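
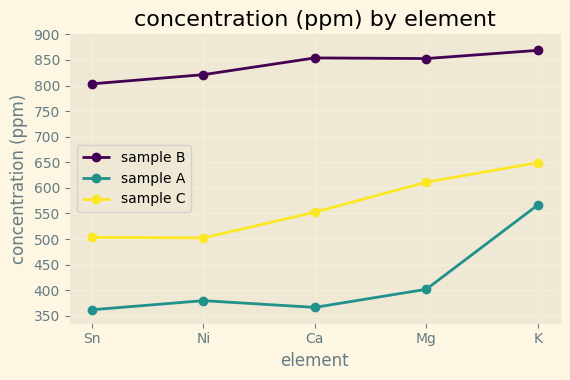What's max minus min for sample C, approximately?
Max K ≈ 650, min Ni ≈ 500; range ≈ 150.

≈ 150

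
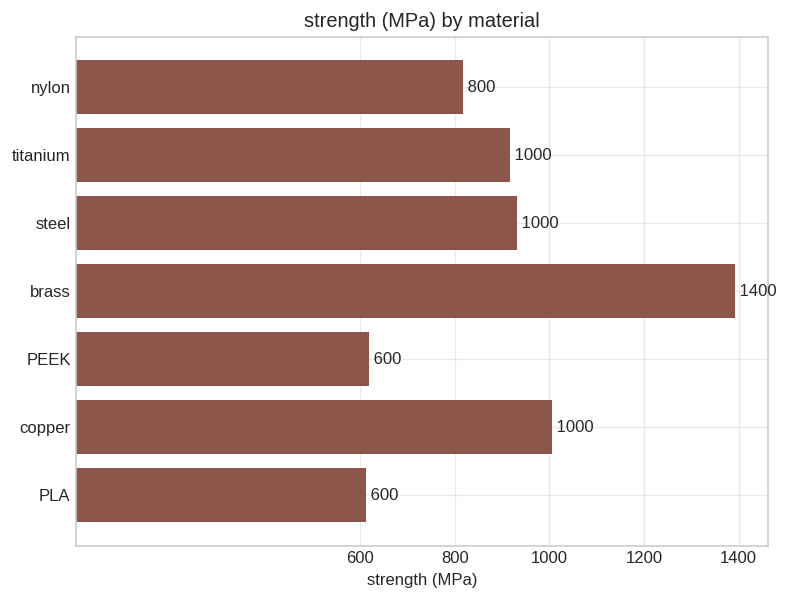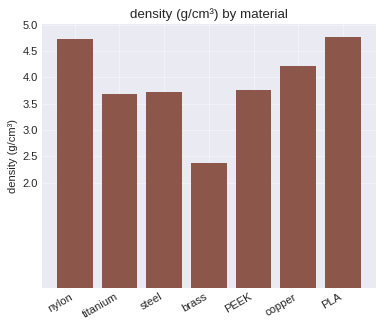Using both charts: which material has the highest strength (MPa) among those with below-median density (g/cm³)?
brass

Chart 2 median density (g/cm³) ≈ 4; below-median materials: titanium, steel, brass. Among those, brass has the highest strength (MPa) (≈ 1400).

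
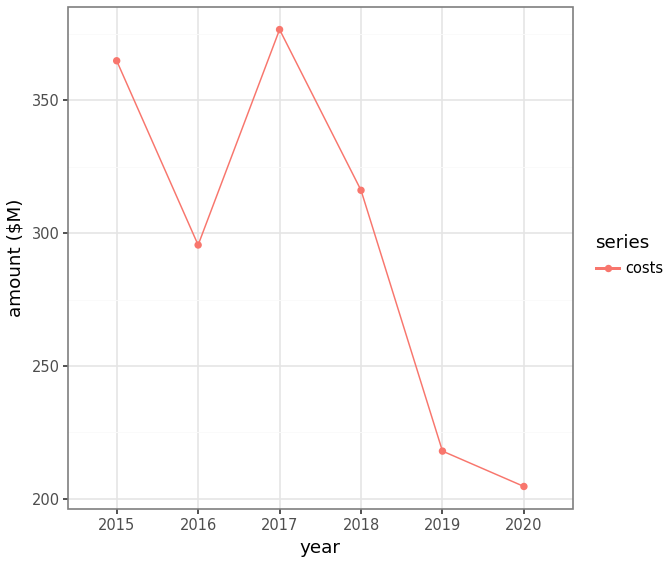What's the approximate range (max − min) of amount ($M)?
≈ 180

Max 2017 ≈ 380, min 2020 ≈ 200; range ≈ 180.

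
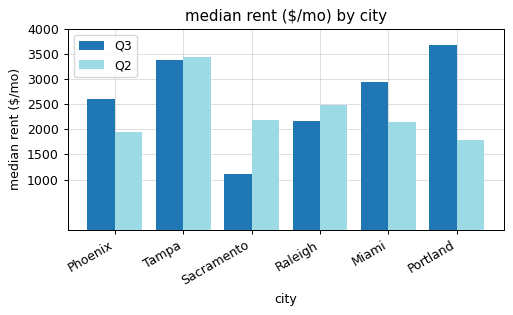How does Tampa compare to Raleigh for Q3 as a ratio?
Tampa ≈ 3500, Raleigh ≈ 2000; 3500/2000 ≈ 1.75.

≈ 1.75×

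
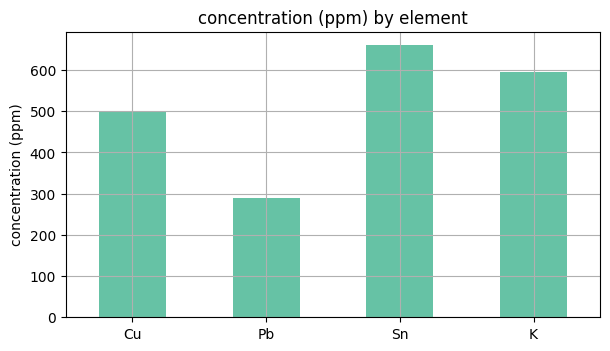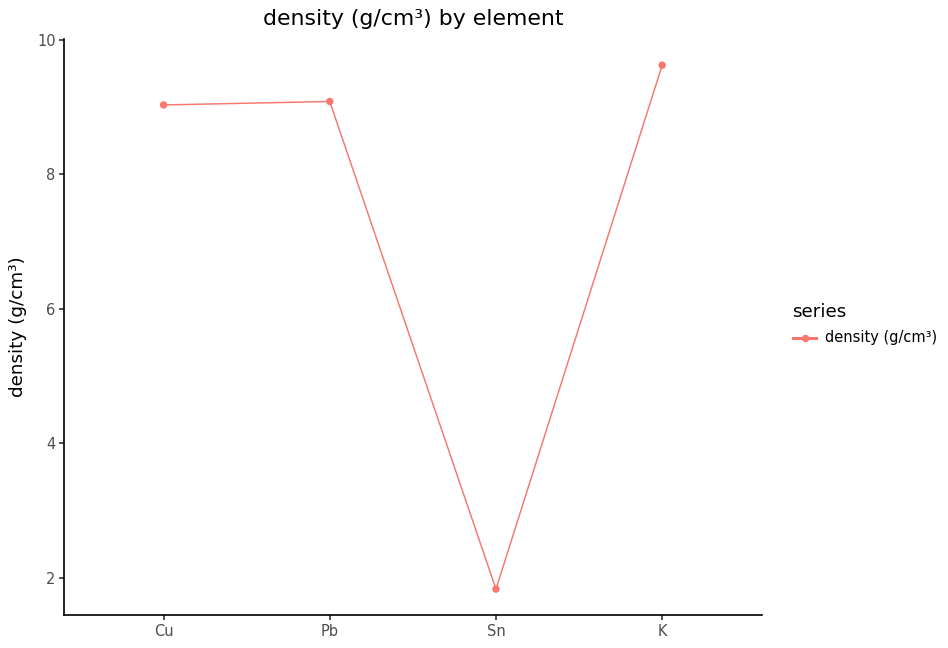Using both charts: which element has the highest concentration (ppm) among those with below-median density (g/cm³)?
Chart 2 median density (g/cm³) ≈ 9; below-median elements: Cu, Sn. Among those, Sn has the highest concentration (ppm) (≈ 700).

Sn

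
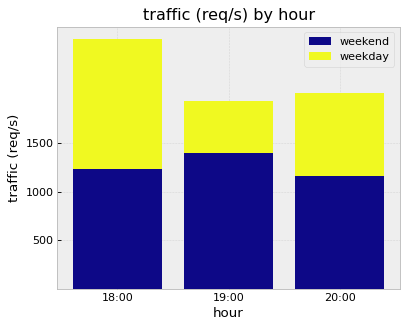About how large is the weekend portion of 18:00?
≈ 1000

weekend top ≈ 1000, bottom ≈ 0; segment ≈ 1000.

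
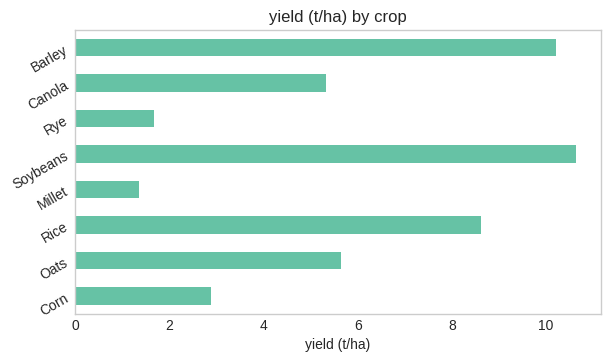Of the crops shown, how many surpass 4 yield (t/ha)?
5

Above 4: Oats, Rice, Soybeans, Canola, Barley.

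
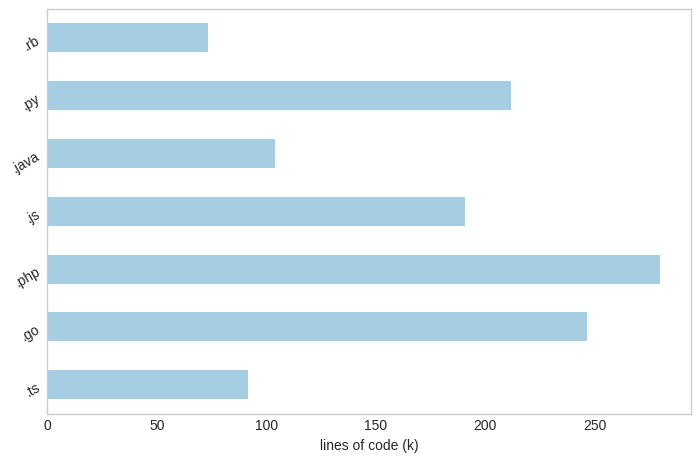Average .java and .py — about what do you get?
≈ 150

(100 + 200) / 2 ≈ 150.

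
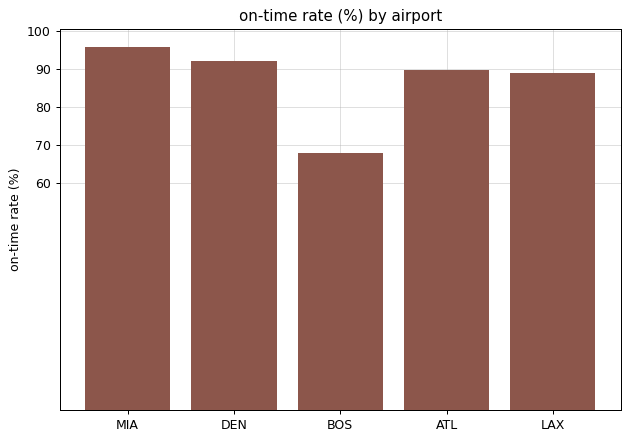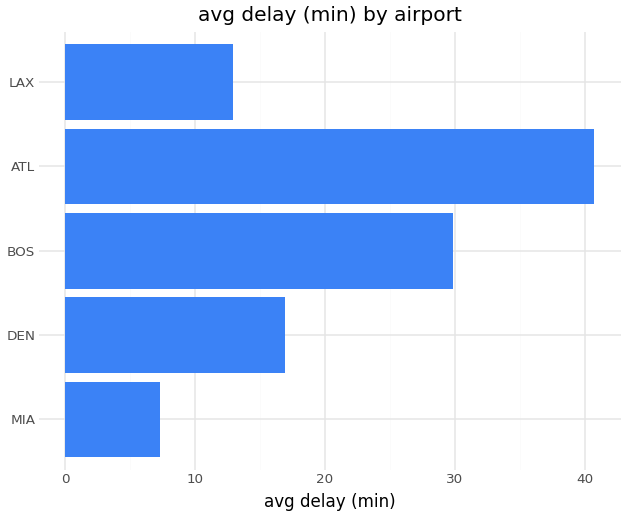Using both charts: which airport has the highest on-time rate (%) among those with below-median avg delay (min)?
MIA

Chart 2 median avg delay (min) ≈ 15; below-median airports: MIA, LAX. Among those, MIA has the highest on-time rate (%) (≈ 100).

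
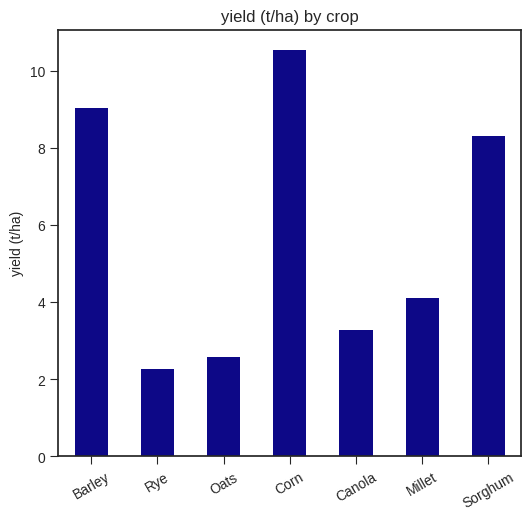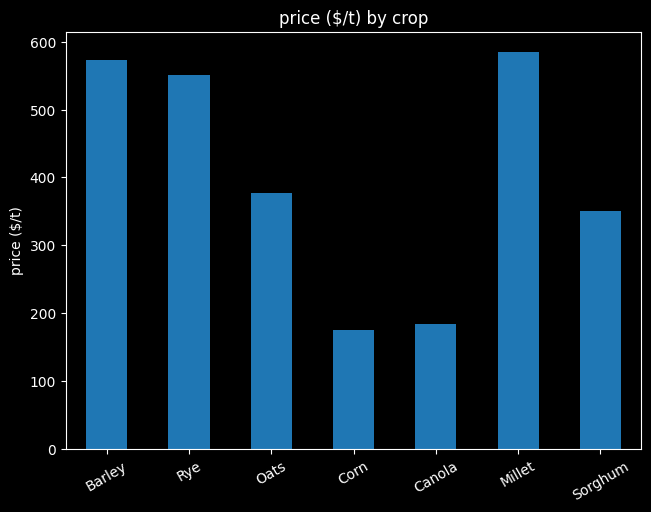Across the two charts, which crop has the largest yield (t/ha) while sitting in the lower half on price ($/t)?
Corn

Chart 2 median price ($/t) ≈ 400; below-median crops: Corn, Canola, Sorghum. Among those, Corn has the highest yield (t/ha) (≈ 11).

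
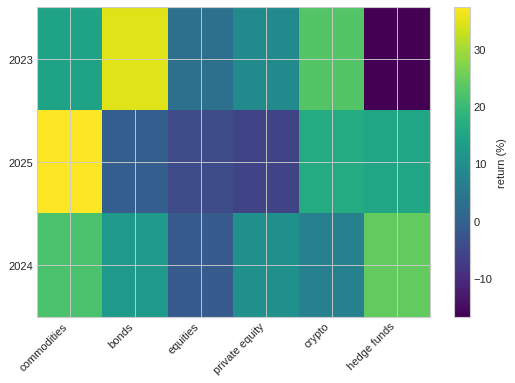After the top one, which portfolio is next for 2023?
Top 3 for 2023: bonds ≈ 35, crypto ≈ 25, commodities ≈ 15.

crypto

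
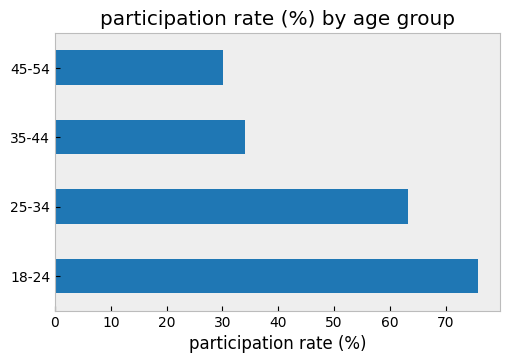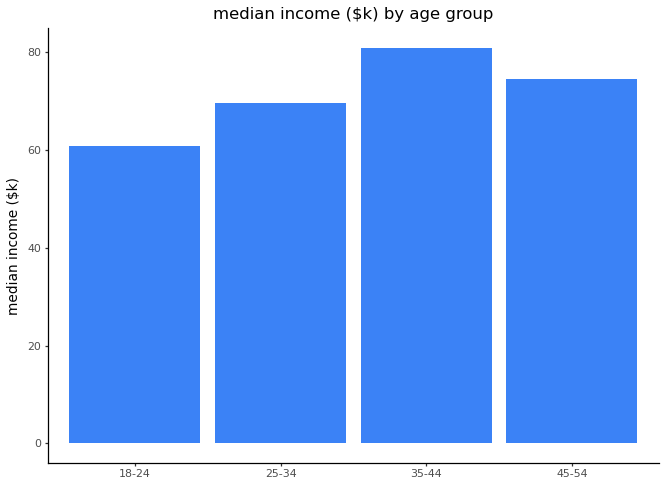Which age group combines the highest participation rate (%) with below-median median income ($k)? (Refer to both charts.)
18-24

Chart 2 median median income ($k) ≈ 70; below-median age groups: 18-24, 25-34. Among those, 18-24 has the highest participation rate (%) (≈ 80).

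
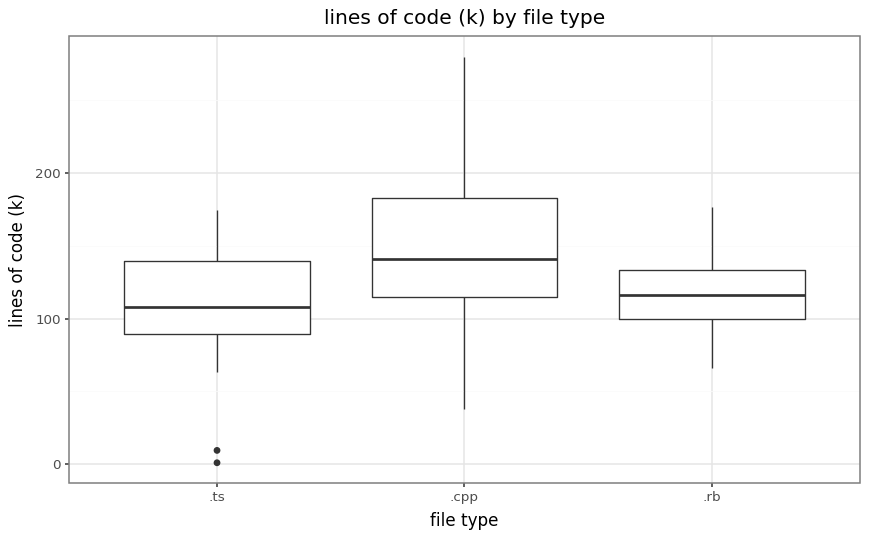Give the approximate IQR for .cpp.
Q3 ≈ 185, Q1 ≈ 115; IQR ≈ 70.

≈ 70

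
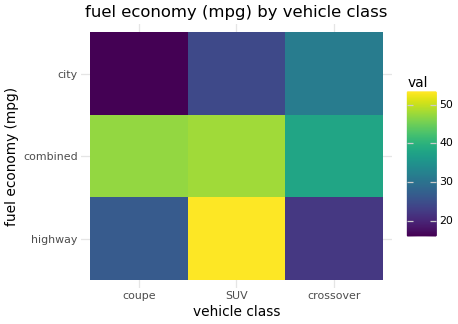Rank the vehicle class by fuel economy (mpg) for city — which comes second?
SUV

Top 3 for city: crossover ≈ 30, SUV ≈ 25, coupe ≈ 15.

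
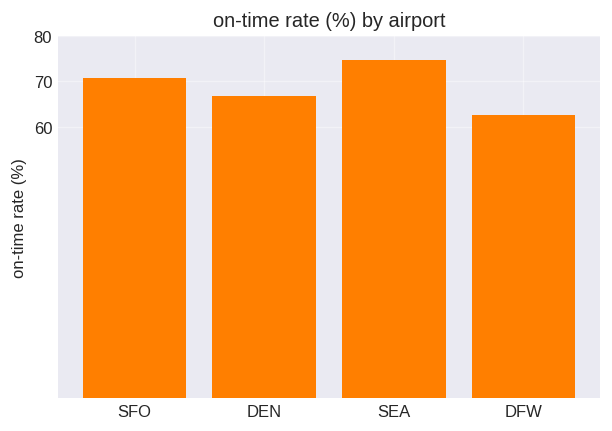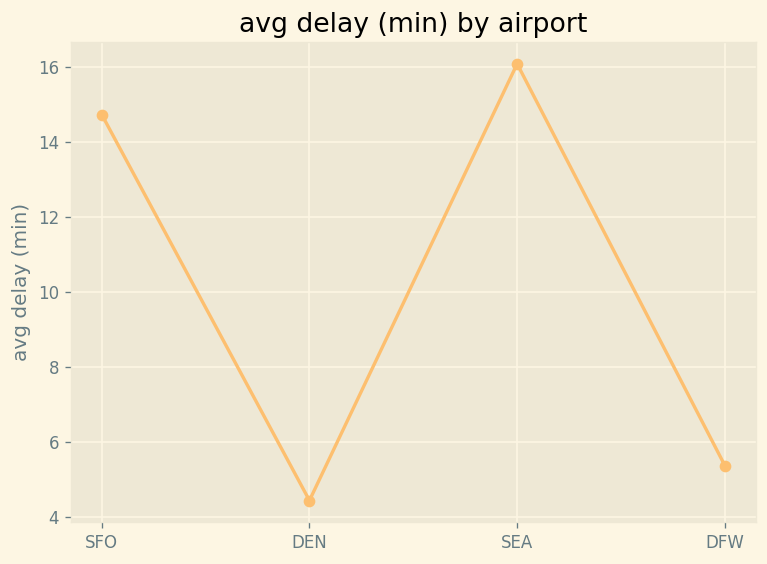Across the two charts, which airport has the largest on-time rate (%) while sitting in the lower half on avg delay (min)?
Chart 2 median avg delay (min) ≈ 10; below-median airports: DEN, DFW. Among those, DEN has the highest on-time rate (%) (≈ 70).

DEN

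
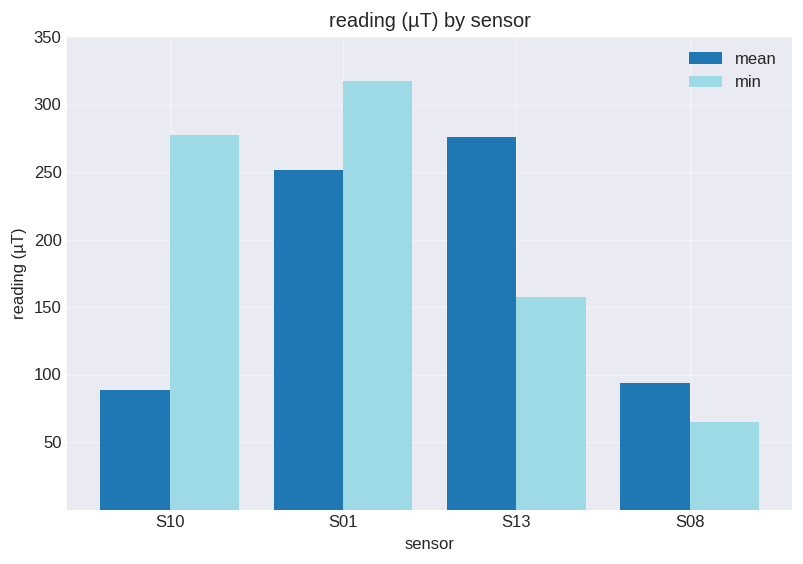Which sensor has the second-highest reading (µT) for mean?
Top 3 for mean: S13 ≈ 300, S01 ≈ 250, S08 ≈ 100.

S01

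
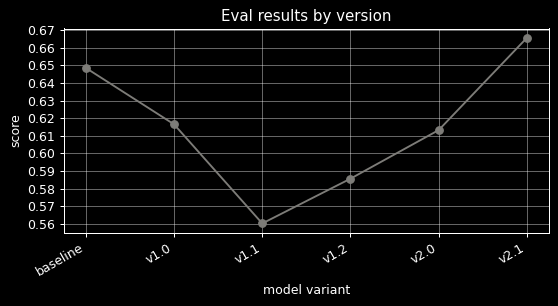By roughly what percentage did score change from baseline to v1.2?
baseline ≈ 0.65, v1.2 ≈ 0.59; (0.59 − 0.65) / 0.65 ≈ -9.2%.

≈ -9.2%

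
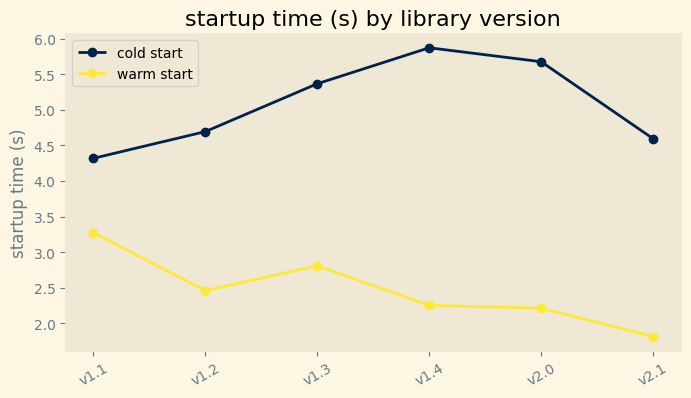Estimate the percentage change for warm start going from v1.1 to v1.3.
≈ -14.3%

v1.1 ≈ 3.5, v1.3 ≈ 3.0; (3.0 − 3.5) / 3.5 ≈ -14.3%.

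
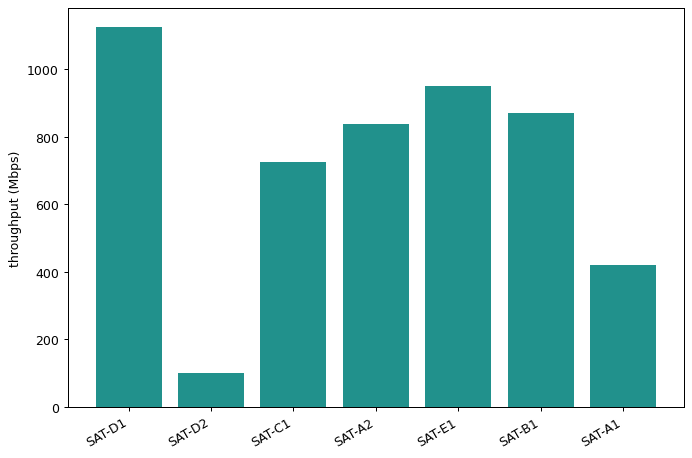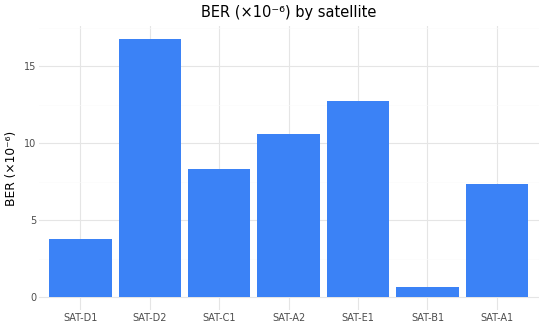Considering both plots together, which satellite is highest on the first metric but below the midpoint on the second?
Chart 2 median BER (×10⁻⁶) ≈ 8; below-median satellites: SAT-D1, SAT-B1, SAT-A1. Among those, SAT-D1 has the highest throughput (Mbps) (≈ 1200).

SAT-D1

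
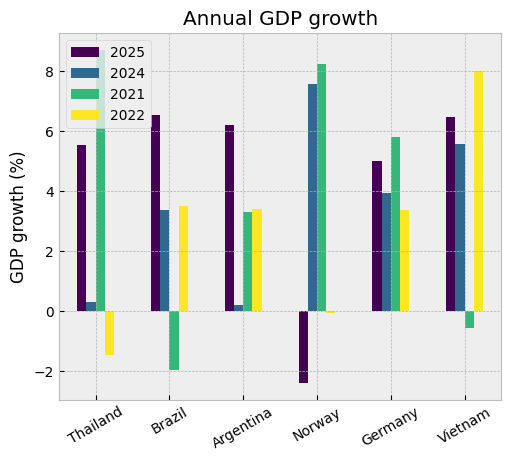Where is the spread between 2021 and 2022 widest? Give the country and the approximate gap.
Thailand: 2021 ≈ 9, 2022 ≈ -1 → gap ≈ 10. Next-largest (Vietnam) is only ≈ 9.

Thailand, ≈ 10 %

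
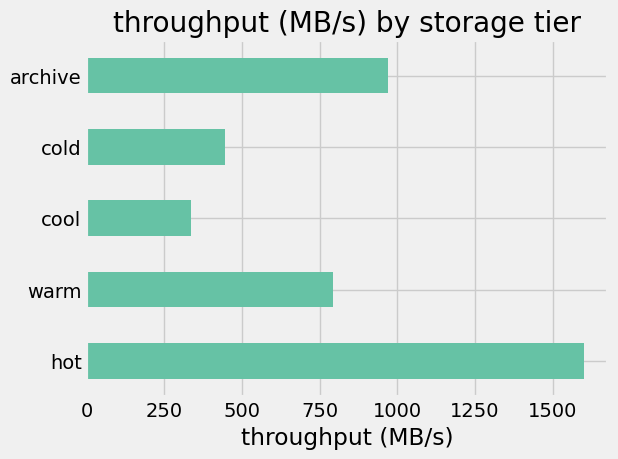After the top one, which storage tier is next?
archive

Top 3: hot ≈ 1600, archive ≈ 1000, warm ≈ 800.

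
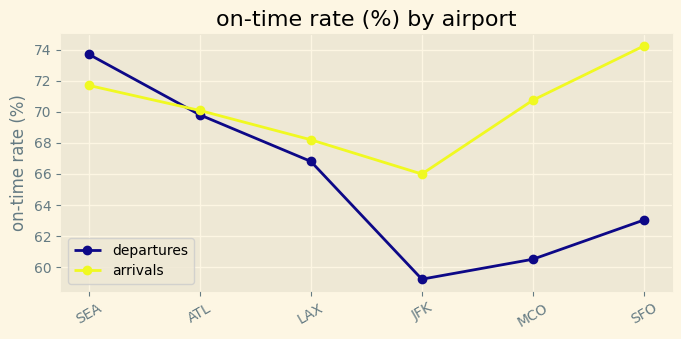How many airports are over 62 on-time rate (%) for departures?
4

Above 62: SEA, ATL, LAX, SFO.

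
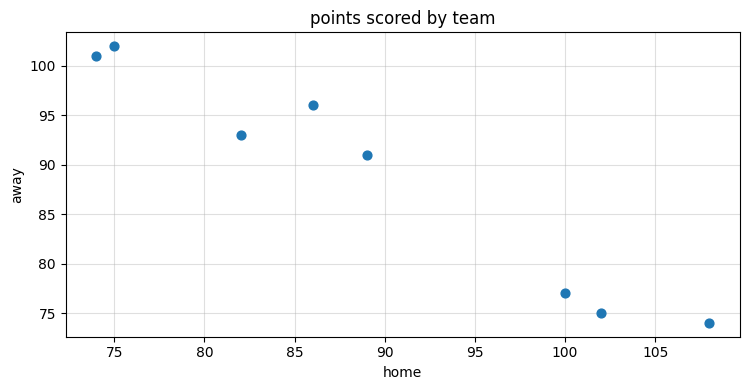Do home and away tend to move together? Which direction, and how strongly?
negative, strong

Points are negatively correlated; strong (|r| ≈ 1.0).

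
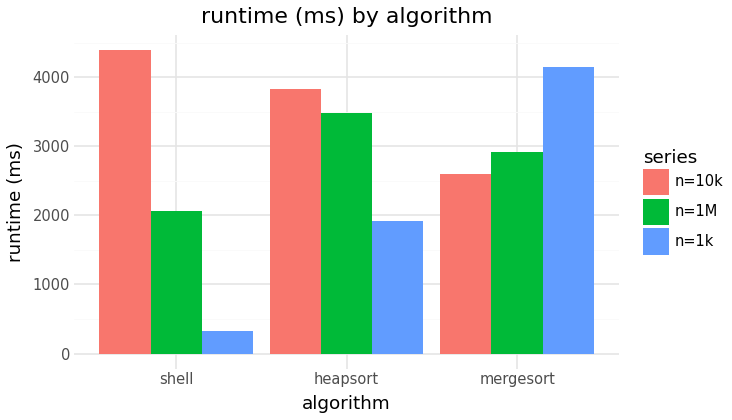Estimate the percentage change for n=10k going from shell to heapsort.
≈ -11.1%

shell ≈ 4500, heapsort ≈ 4000; (4000 − 4500) / 4500 ≈ -11.1%.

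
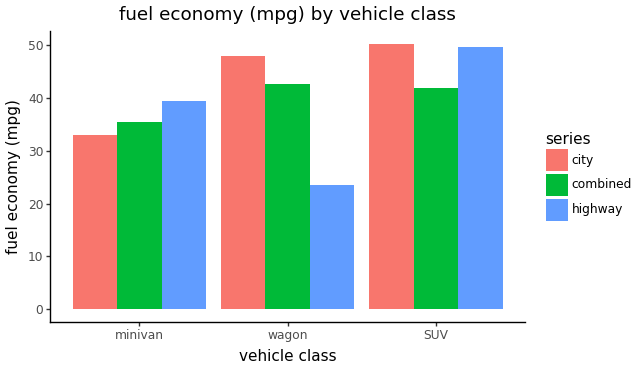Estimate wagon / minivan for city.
≈ 1.43×

wagon ≈ 50, minivan ≈ 35; 50/35 ≈ 1.43.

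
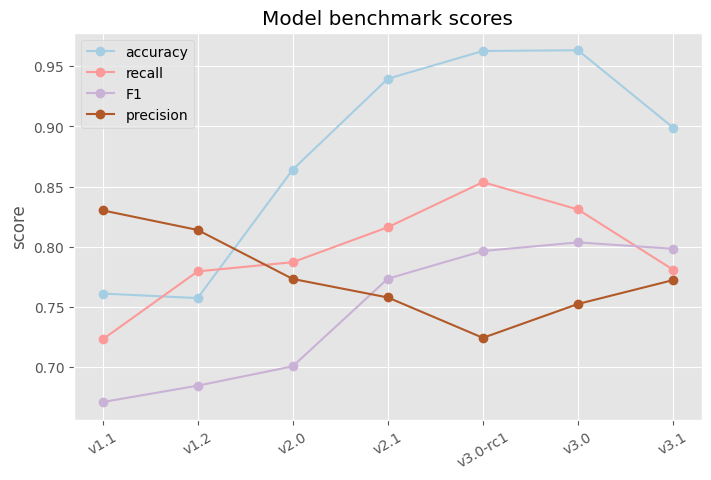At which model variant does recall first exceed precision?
v2.0

v1.2: recall ≈ 0.80 vs precision ≈ 0.80 (not yet); v2.0: recall ≈ 0.80 vs precision ≈ 0.75 (first crossover).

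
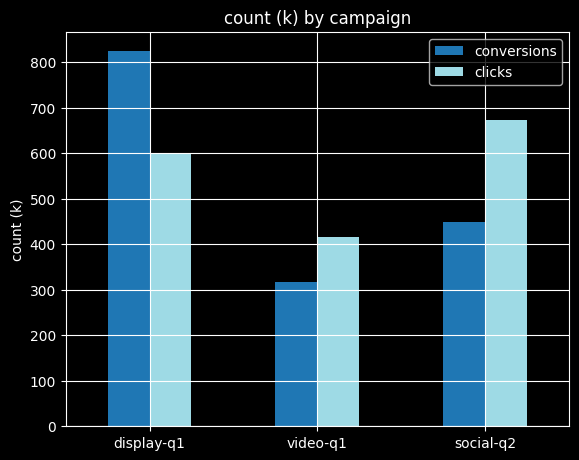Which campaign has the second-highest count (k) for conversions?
Top 3 for conversions: display-q1 ≈ 800, social-q2 ≈ 400, video-q1 ≈ 300.

social-q2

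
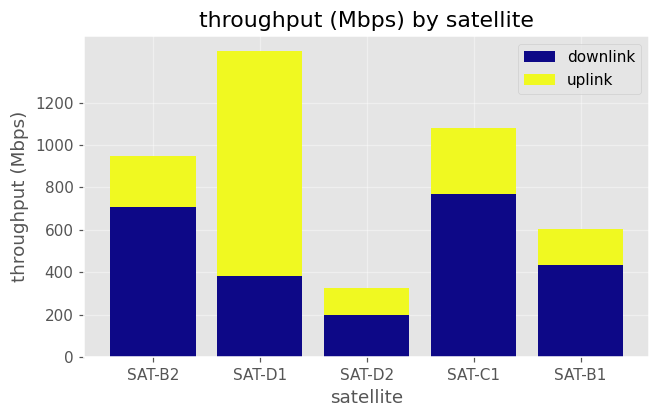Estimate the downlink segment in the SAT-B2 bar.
downlink top ≈ 800, bottom ≈ 0; segment ≈ 800.

≈ 800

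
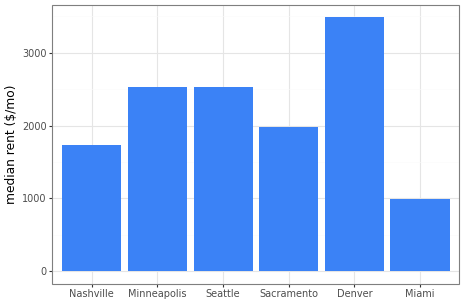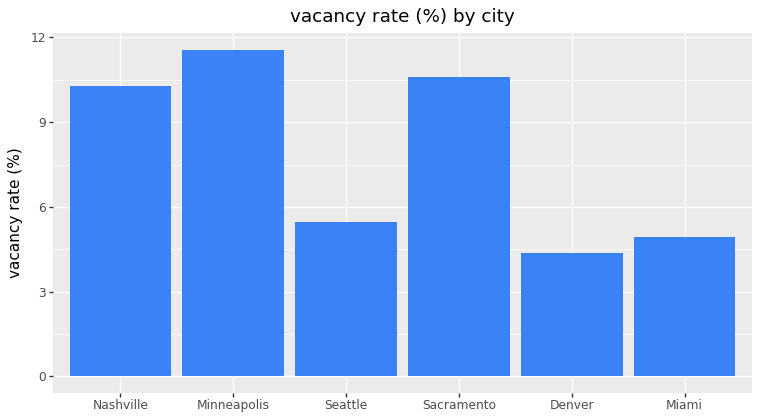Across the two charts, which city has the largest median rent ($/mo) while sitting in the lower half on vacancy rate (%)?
Denver

Chart 2 median vacancy rate (%) ≈ 8; below-median cities: Seattle, Denver, Miami. Among those, Denver has the highest median rent ($/mo) (≈ 3500).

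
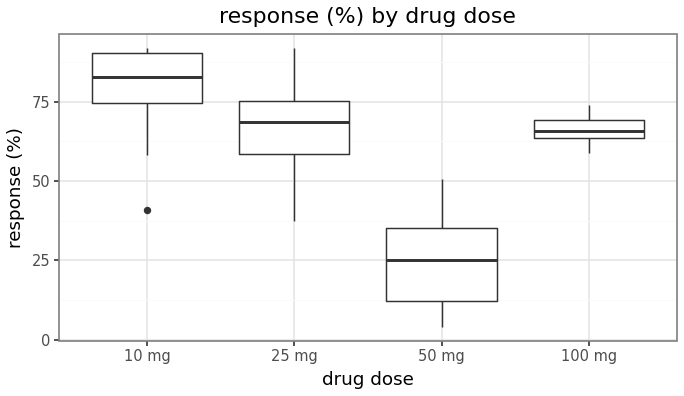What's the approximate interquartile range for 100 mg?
≈ 5

Q3 ≈ 70, Q1 ≈ 65; IQR ≈ 5.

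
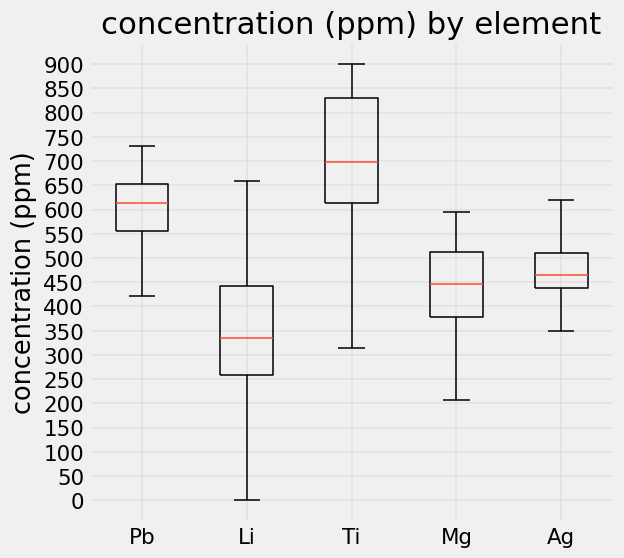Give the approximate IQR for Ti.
≈ 250

Q3 ≈ 850, Q1 ≈ 600; IQR ≈ 250.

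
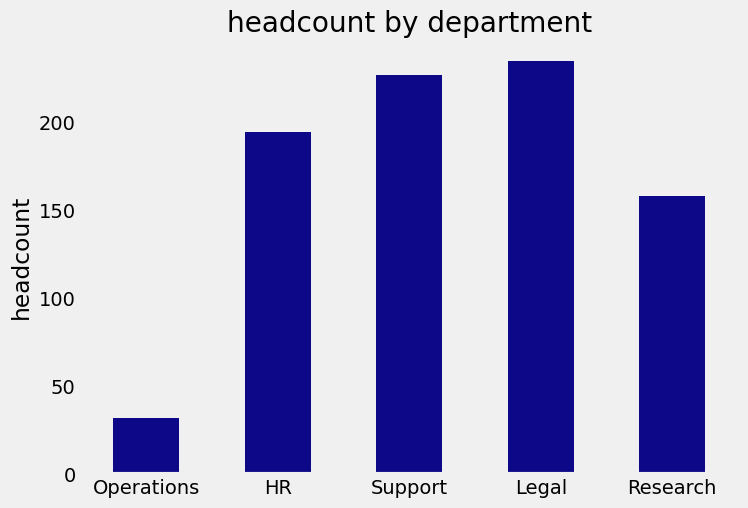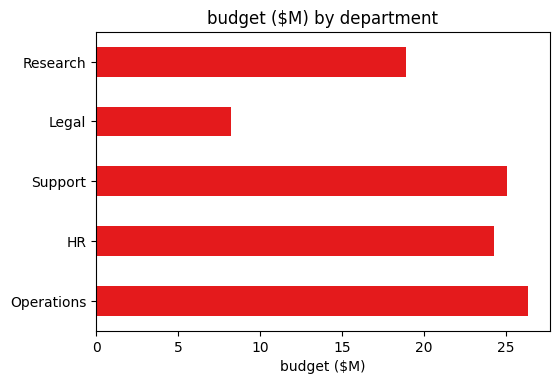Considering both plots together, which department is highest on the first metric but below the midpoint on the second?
Legal

Chart 2 median budget ($M) ≈ 25; below-median departments: Legal, Research. Among those, Legal has the highest headcount (≈ 225).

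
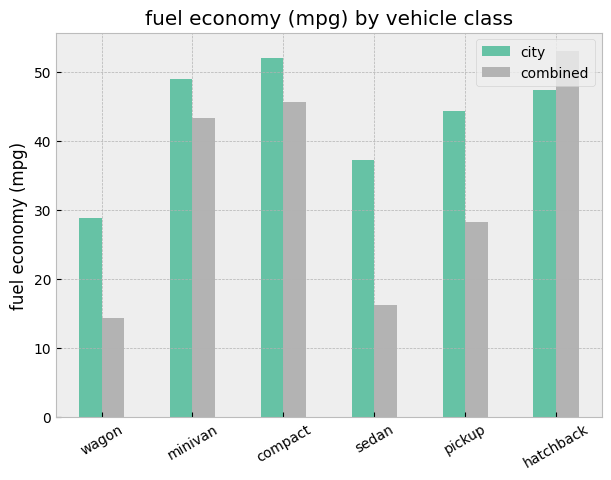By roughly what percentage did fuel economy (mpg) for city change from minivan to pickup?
≈ -10%

minivan ≈ 50, pickup ≈ 45; (45 − 50) / 50 ≈ -10%.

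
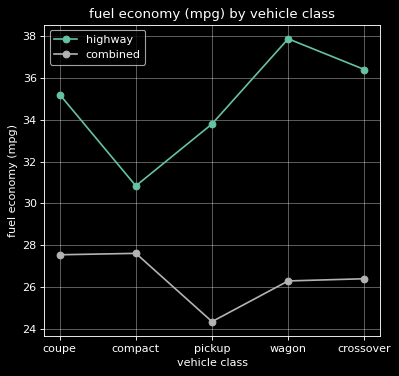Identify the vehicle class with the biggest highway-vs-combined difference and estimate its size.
wagon, ≈ 12 mpg

wagon: highway ≈ 38, combined ≈ 26 → gap ≈ 12. Next-largest (crossover) is only ≈ 10.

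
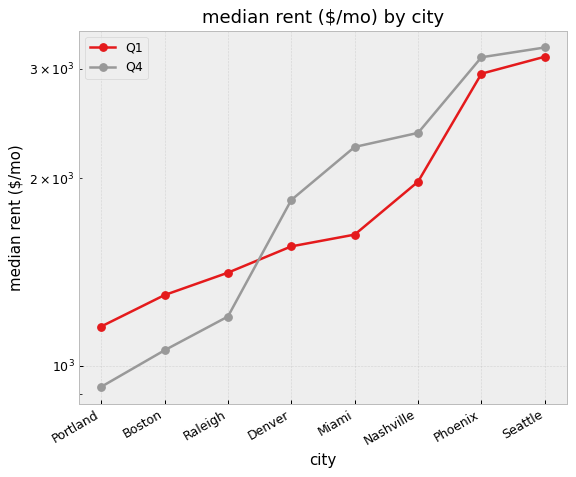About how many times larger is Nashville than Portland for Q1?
≈ 1.67×

Nashville ≈ 2000, Portland ≈ 1200; 2000/1200 ≈ 1.67.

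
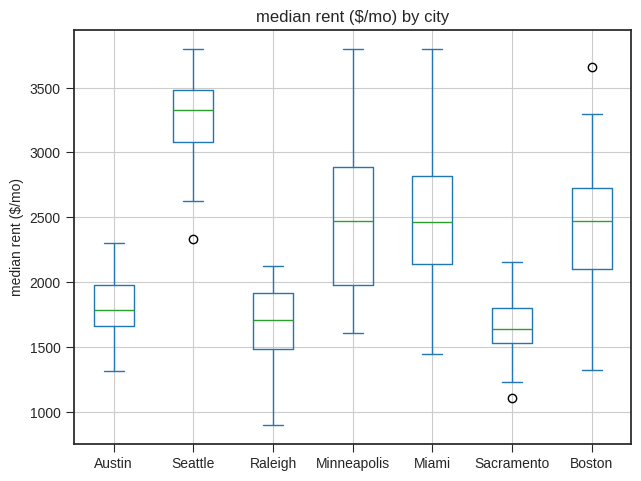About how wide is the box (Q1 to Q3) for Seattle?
Q3 ≈ 3400, Q1 ≈ 3000; IQR ≈ 400.

≈ 400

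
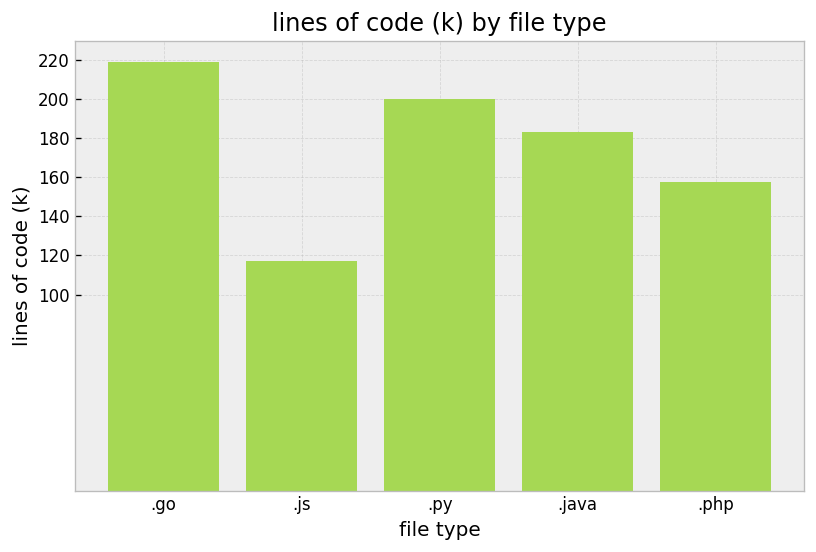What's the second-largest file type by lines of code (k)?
.py

Top 3: .go ≈ 220, .py ≈ 200, .java ≈ 180.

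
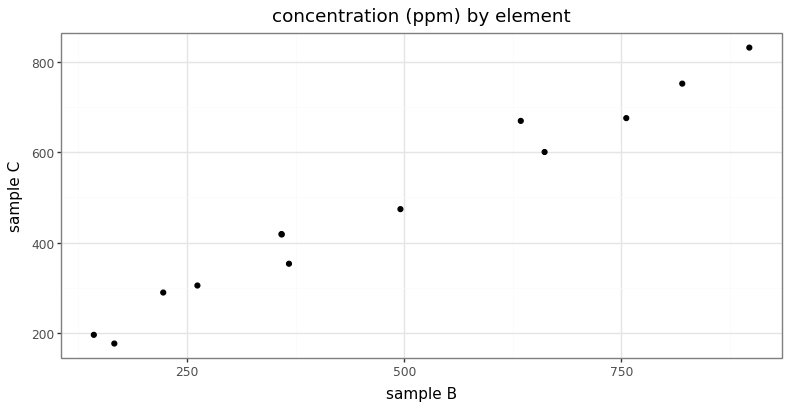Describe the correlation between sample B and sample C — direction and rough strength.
positive, strong

Points are positively correlated; strong (|r| ≈ 1.0).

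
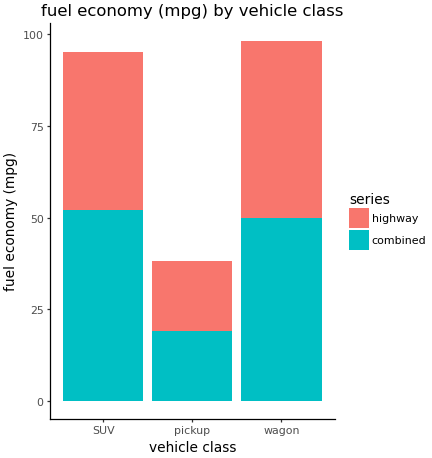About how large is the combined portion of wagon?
≈ 50

combined top ≈ 50, bottom ≈ 0; segment ≈ 50.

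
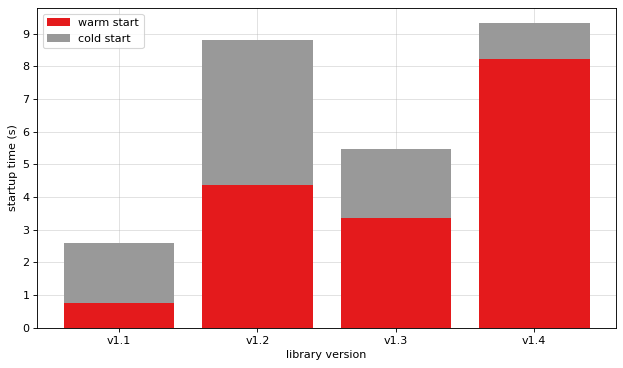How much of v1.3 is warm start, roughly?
warm start top ≈ 3, bottom ≈ 0; segment ≈ 3.

≈ 3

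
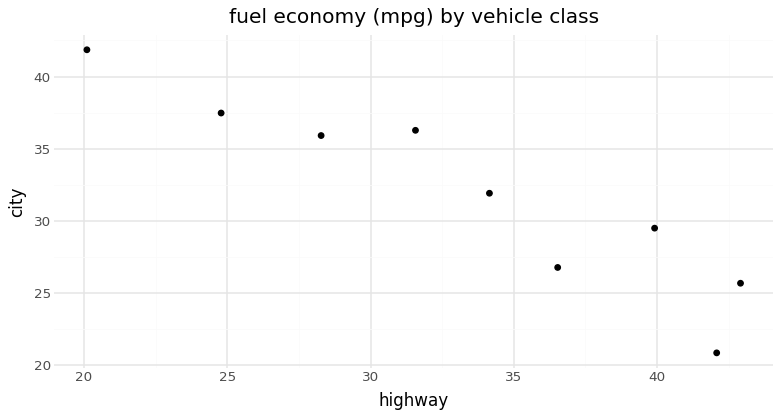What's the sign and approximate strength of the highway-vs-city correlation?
negative, strong

Points are negatively correlated; strong (|r| ≈ 0.9).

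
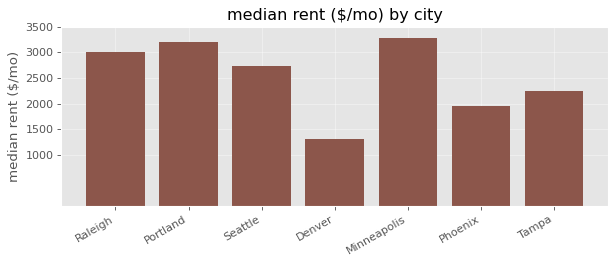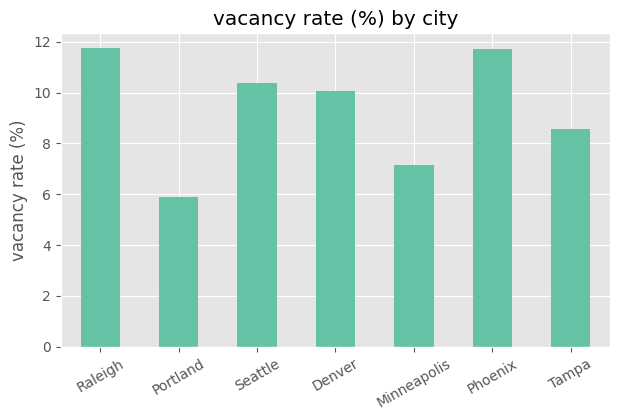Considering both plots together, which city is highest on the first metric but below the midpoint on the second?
Chart 2 median vacancy rate (%) ≈ 10; below-median cities: Portland, Minneapolis, Tampa. Among those, Minneapolis has the highest median rent ($/mo) (≈ 3500).

Minneapolis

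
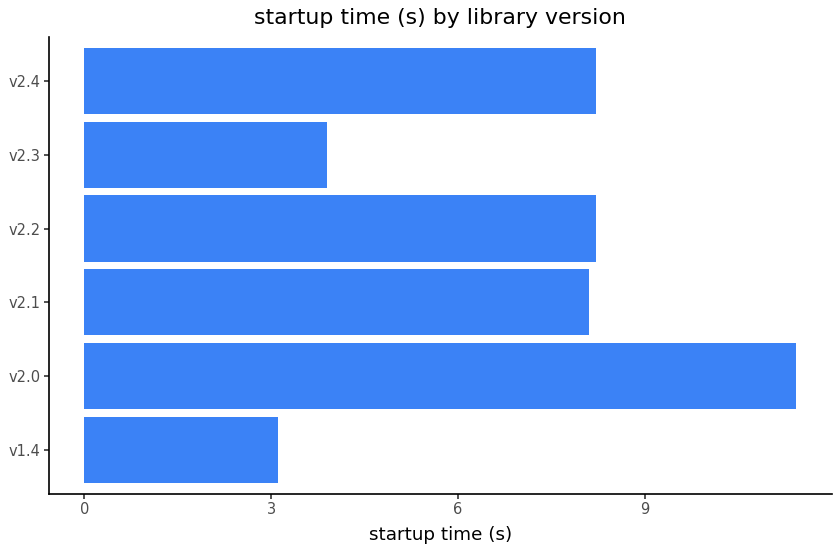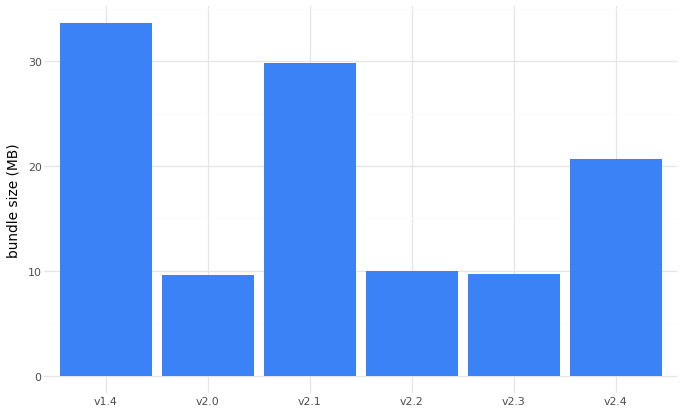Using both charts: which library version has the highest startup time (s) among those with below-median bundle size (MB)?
v2.0

Chart 2 median bundle size (MB) ≈ 15; below-median library versions: v2.0, v2.2, v2.3. Among those, v2.0 has the highest startup time (s) (≈ 12).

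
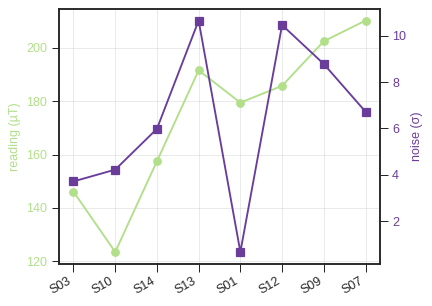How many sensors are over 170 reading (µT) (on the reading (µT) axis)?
5

Above 170: S13, S01, S12, S09, S07.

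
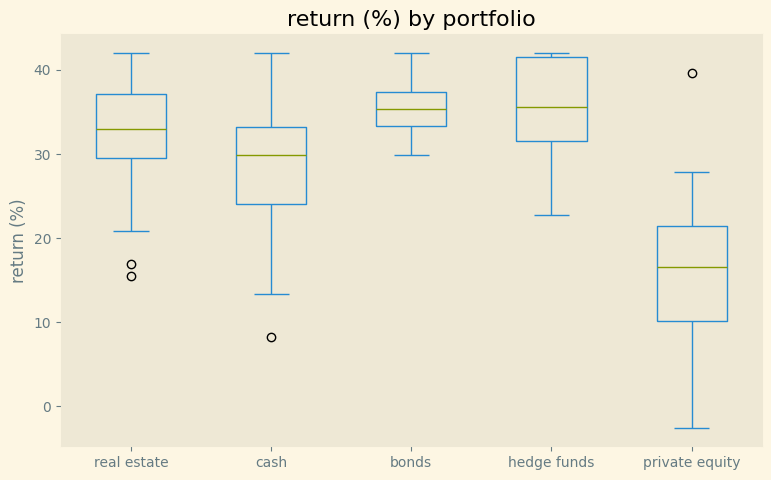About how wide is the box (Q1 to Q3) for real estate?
≈ 8

Q3 ≈ 38, Q1 ≈ 30; IQR ≈ 8.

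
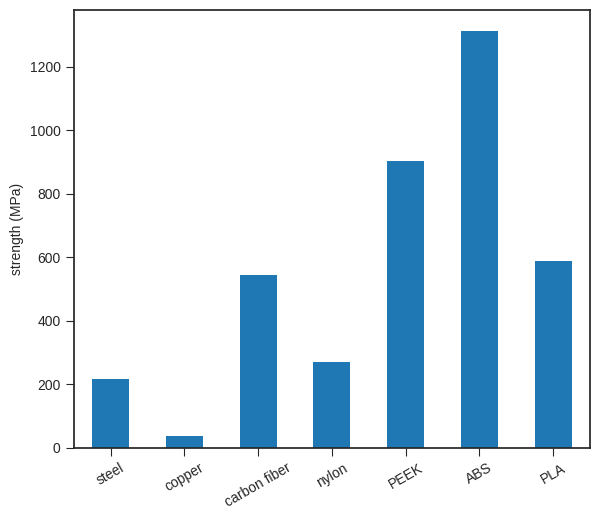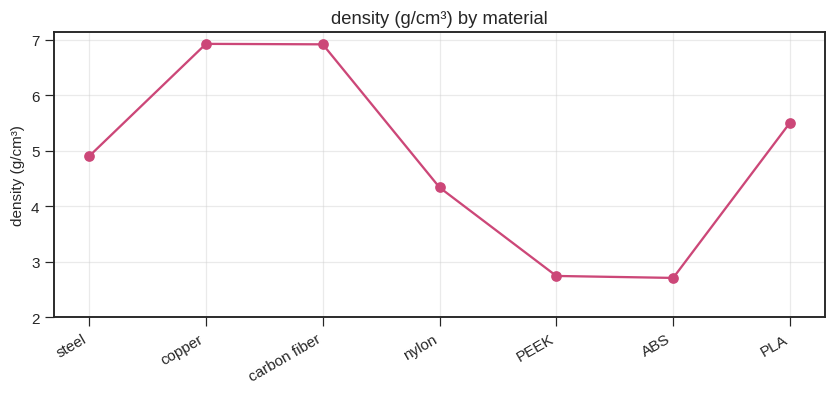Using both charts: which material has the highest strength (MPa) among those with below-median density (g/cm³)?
ABS

Chart 2 median density (g/cm³) ≈ 5; below-median materials: nylon, PEEK, ABS. Among those, ABS has the highest strength (MPa) (≈ 1400).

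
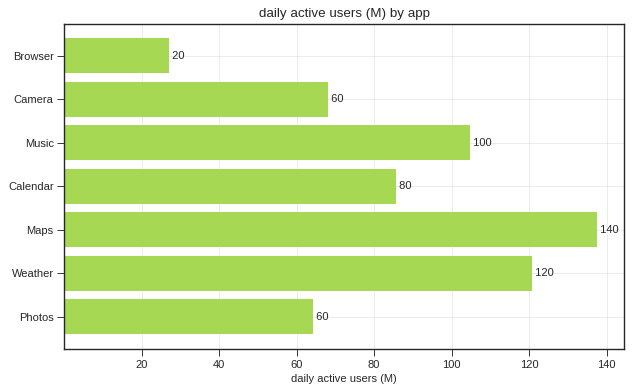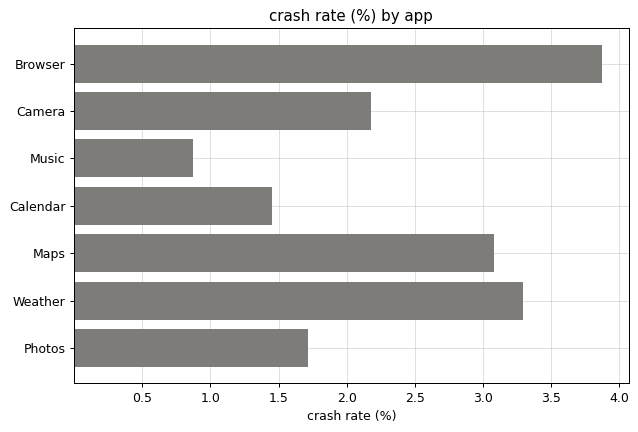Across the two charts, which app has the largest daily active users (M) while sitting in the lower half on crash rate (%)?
Music

Chart 2 median crash rate (%) ≈ 2; below-median apps: Music, Calendar, Photos. Among those, Music has the highest daily active users (M) (≈ 100).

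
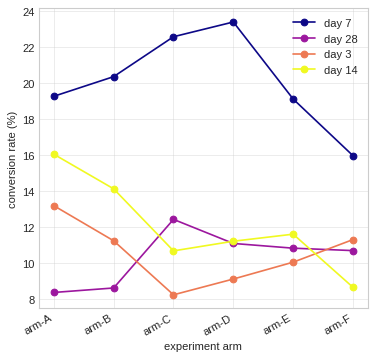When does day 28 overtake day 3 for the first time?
arm-B: day 28 ≈ 8 vs day 3 ≈ 12 (not yet); arm-C: day 28 ≈ 12 vs day 3 ≈ 8 (first crossover).

arm-C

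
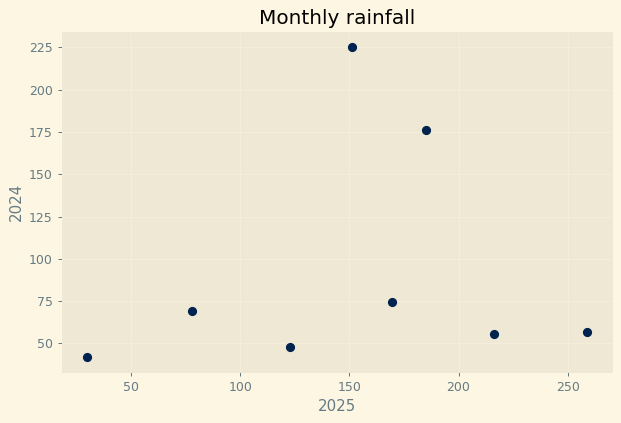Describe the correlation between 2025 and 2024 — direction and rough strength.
Points are roughly uncorrelated; weak (|r| ≈ 0.2).

no clear correlation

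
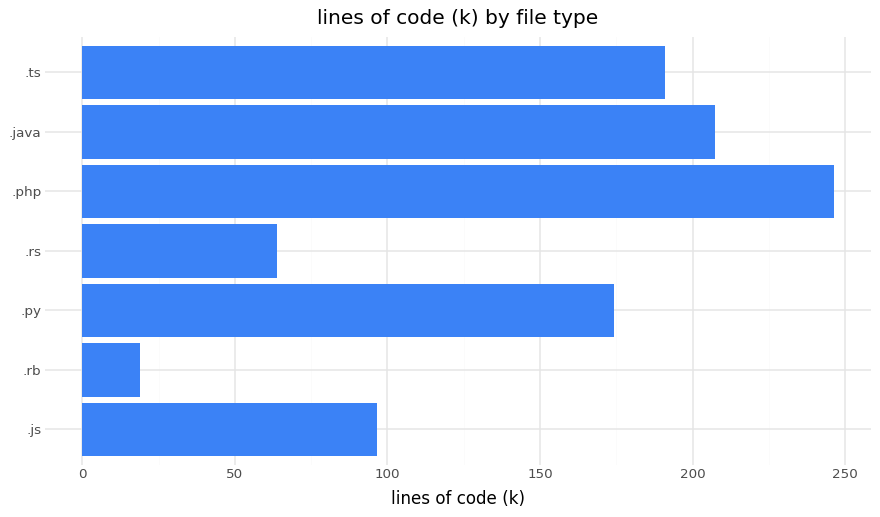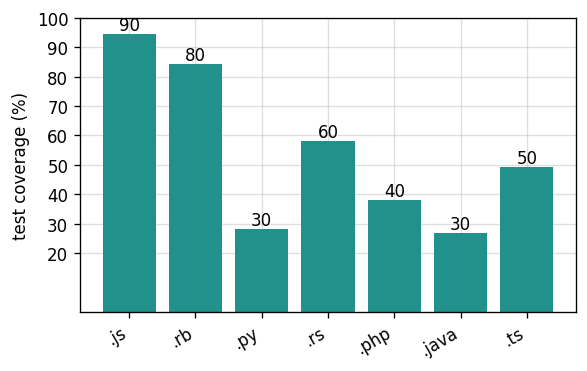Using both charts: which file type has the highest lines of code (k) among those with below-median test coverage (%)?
.php

Chart 2 median test coverage (%) ≈ 50; below-median file types: .py, .php, .java. Among those, .php has the highest lines of code (k) (≈ 250).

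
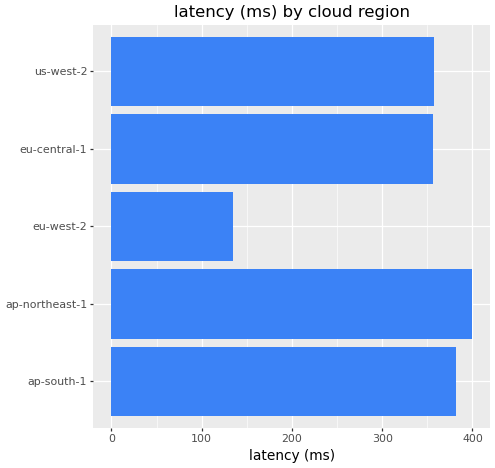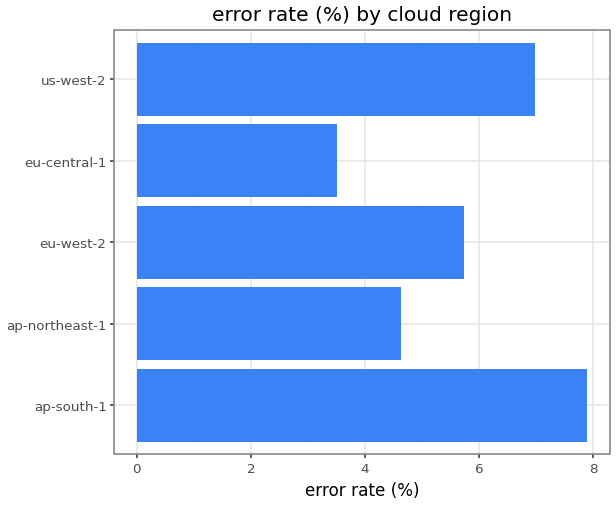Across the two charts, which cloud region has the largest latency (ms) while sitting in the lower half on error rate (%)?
Chart 2 median error rate (%) ≈ 6; below-median cloud regions: ap-northeast-1, eu-central-1. Among those, ap-northeast-1 has the highest latency (ms) (≈ 400).

ap-northeast-1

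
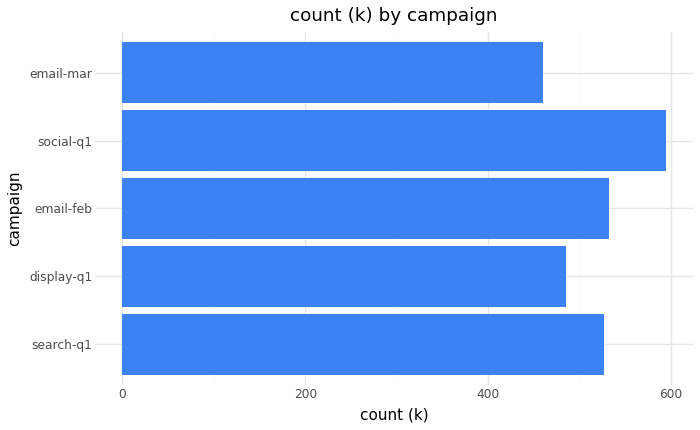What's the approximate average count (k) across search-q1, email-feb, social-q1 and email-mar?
≈ 538

(550 + 550 + 600 + 450) / 4 ≈ 538.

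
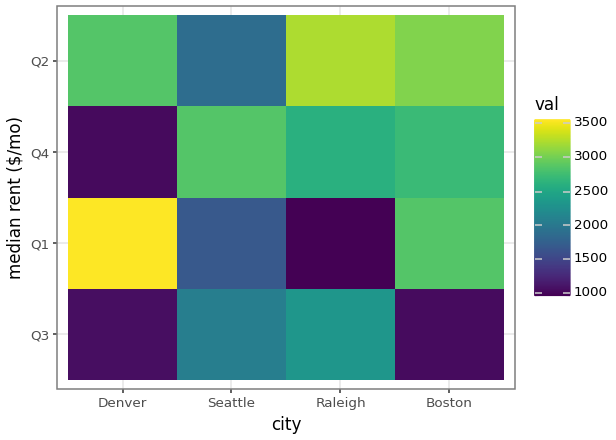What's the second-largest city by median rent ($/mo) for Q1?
Top 3 for Q1: Denver ≈ 3500, Boston ≈ 3000, Seattle ≈ 1500.

Boston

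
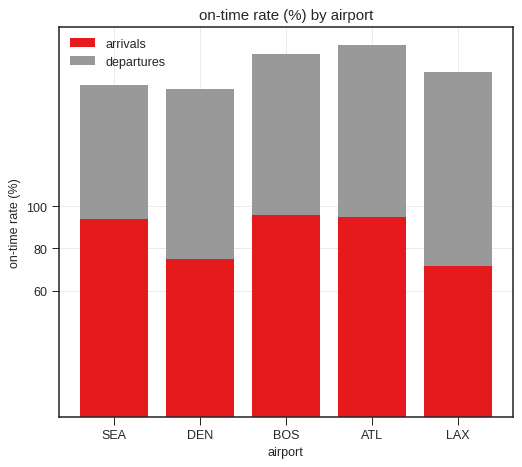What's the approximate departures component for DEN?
departures top ≈ 160, bottom ≈ 80; segment ≈ 80.

≈ 80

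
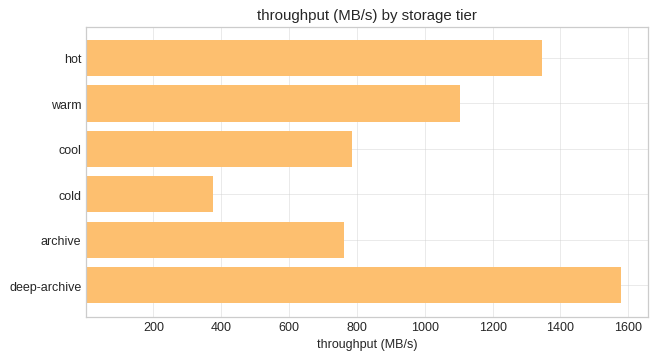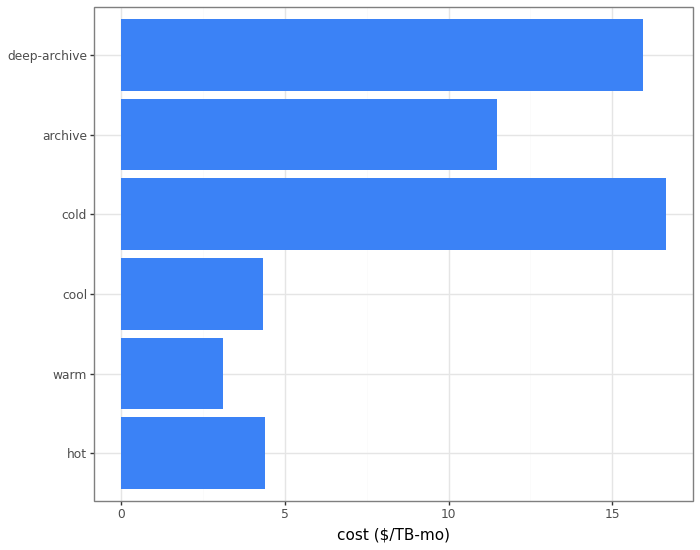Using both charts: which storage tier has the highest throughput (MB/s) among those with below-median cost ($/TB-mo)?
Chart 2 median cost ($/TB-mo) ≈ 8; below-median storage tiers: hot, warm, cool. Among those, hot has the highest throughput (MB/s) (≈ 1400).

hot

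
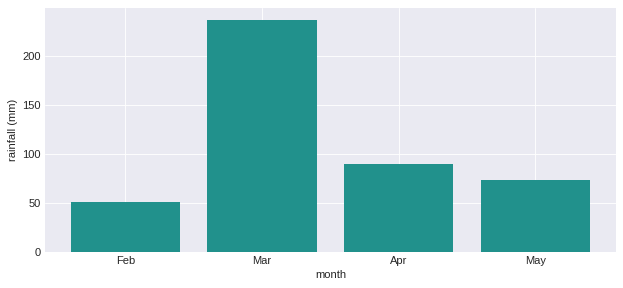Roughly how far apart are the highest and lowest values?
≈ 180

Max Mar ≈ 240, min Feb ≈ 60; range ≈ 180.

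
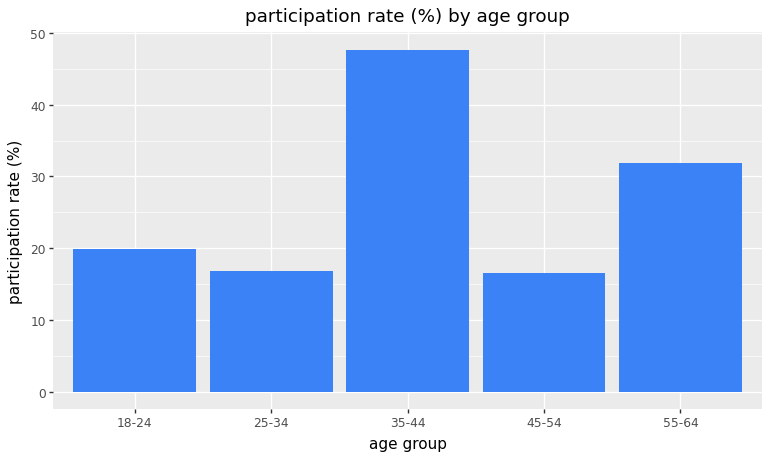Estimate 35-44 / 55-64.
35-44 ≈ 50, 55-64 ≈ 30; 50/30 ≈ 1.67.

≈ 1.67×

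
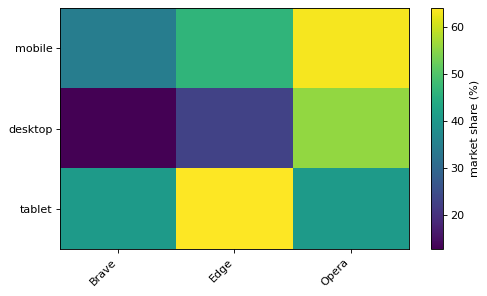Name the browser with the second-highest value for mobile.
Edge

Top 3 for mobile: Opera ≈ 65, Edge ≈ 45, Brave ≈ 35.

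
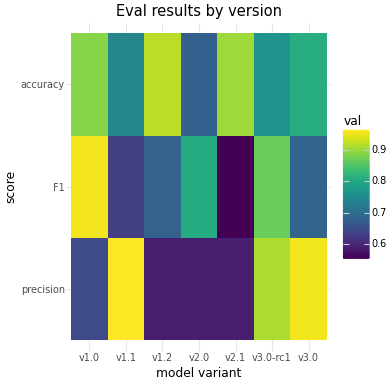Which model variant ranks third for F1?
v2.0

Top 4 for F1: v1.0 ≈ 0.95, v3.0-rc1 ≈ 0.85, v2.0 ≈ 0.80, v3.0 ≈ 0.70.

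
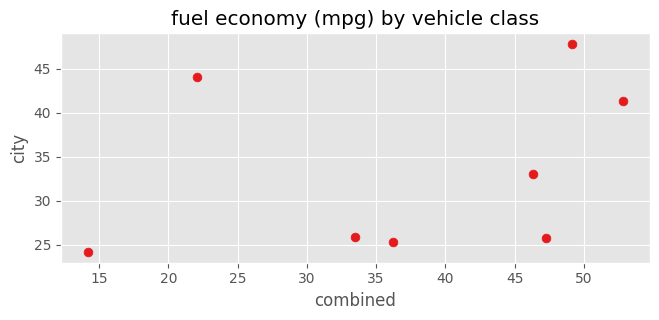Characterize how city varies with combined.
Points are positively correlated; weak (|r| ≈ 0.3).

positive, weak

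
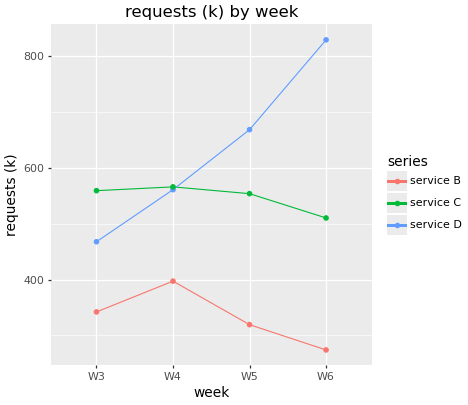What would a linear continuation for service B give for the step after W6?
Last three: 400, 300, 250 → slope ≈ -75/step → next ≈ 175.

≈ 175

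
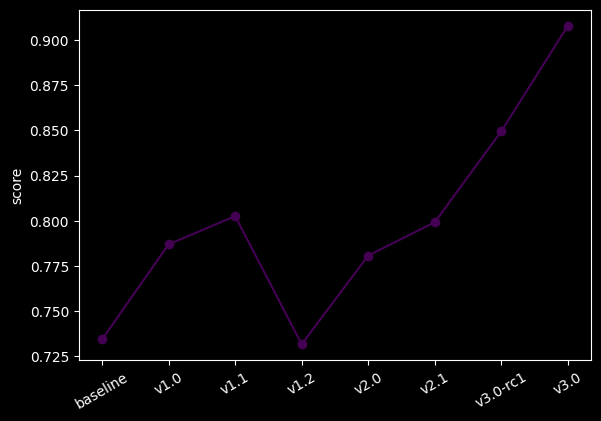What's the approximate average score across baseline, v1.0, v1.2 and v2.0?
(0.74 + 0.78 + 0.74 + 0.78) / 4 ≈ 0.76.

≈ 0.76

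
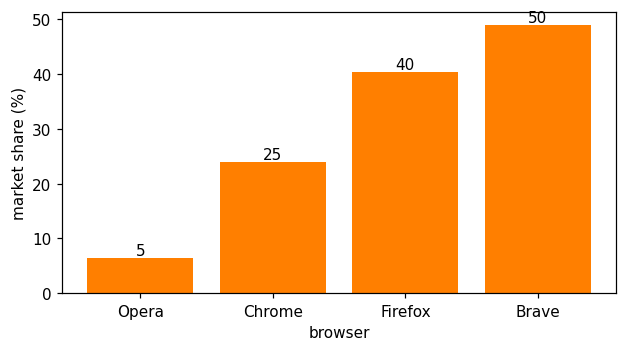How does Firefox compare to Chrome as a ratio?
≈ 1.6×

Firefox ≈ 40, Chrome ≈ 25; 40/25 ≈ 1.6.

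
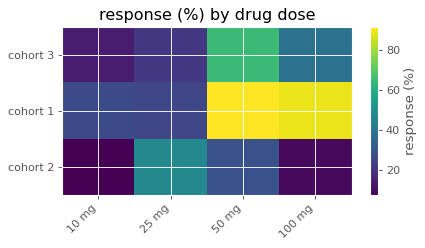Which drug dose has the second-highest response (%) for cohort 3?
Top 3 for cohort 3: 50 mg ≈ 70, 100 mg ≈ 40, 25 mg ≈ 20.

100 mg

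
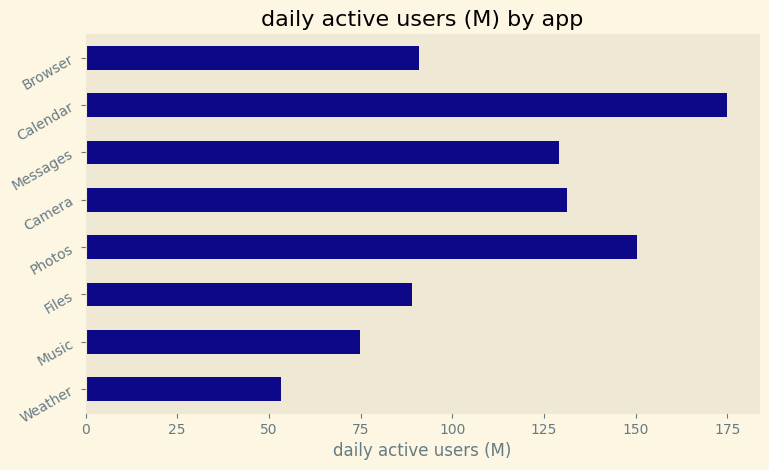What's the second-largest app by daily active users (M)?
Top 3: Calendar ≈ 180, Photos ≈ 160, Camera ≈ 140.

Photos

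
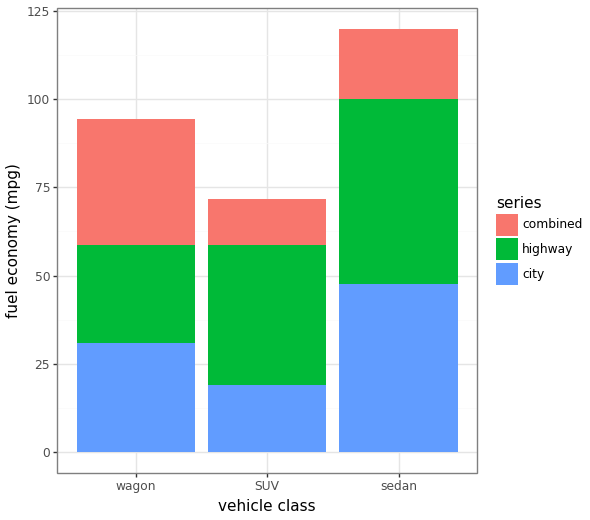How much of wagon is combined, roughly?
≈ 30

combined top ≈ 90, bottom ≈ 60; segment ≈ 30.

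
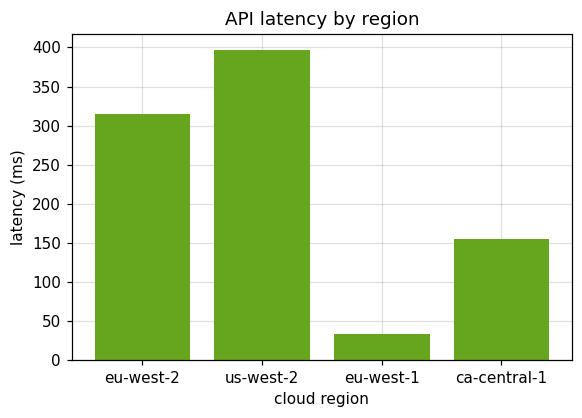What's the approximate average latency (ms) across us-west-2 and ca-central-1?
≈ 275

(400 + 150) / 2 ≈ 275.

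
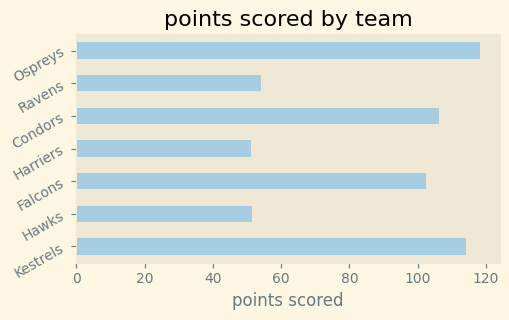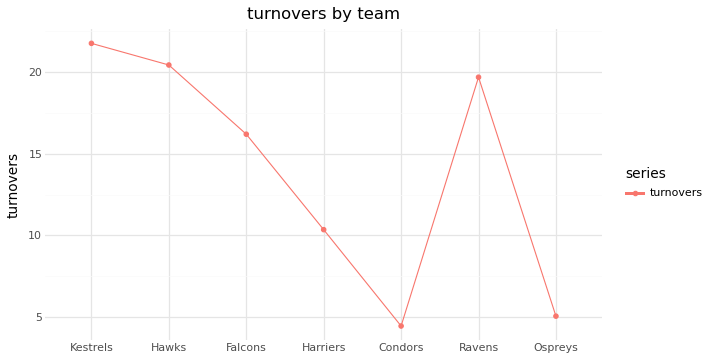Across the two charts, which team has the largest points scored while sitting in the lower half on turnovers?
Chart 2 median turnovers ≈ 16; below-median teams: Harriers, Condors, Ospreys. Among those, Ospreys has the highest points scored (≈ 120).

Ospreys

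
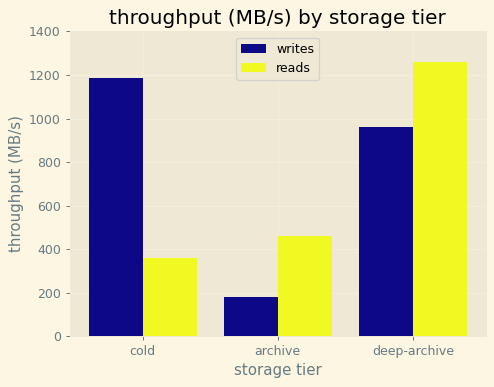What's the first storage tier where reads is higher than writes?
archive

cold: reads ≈ 400 vs writes ≈ 1200 (not yet); archive: reads ≈ 400 vs writes ≈ 200 (first crossover).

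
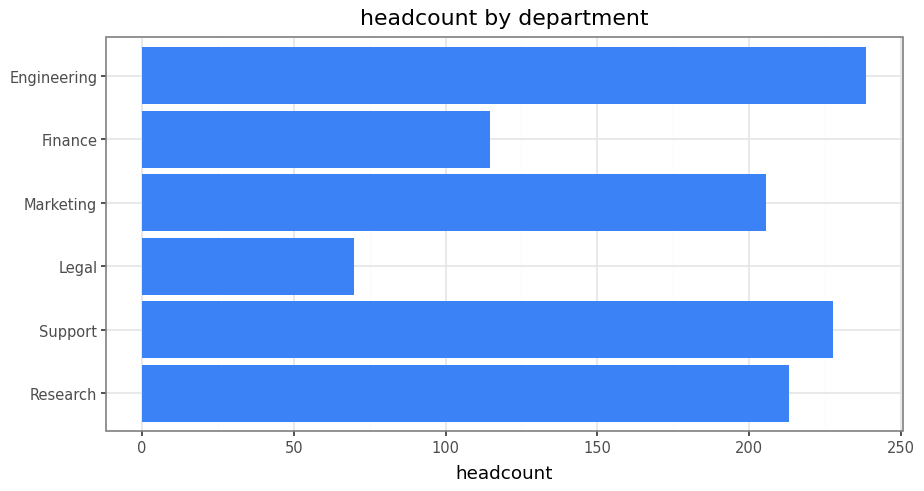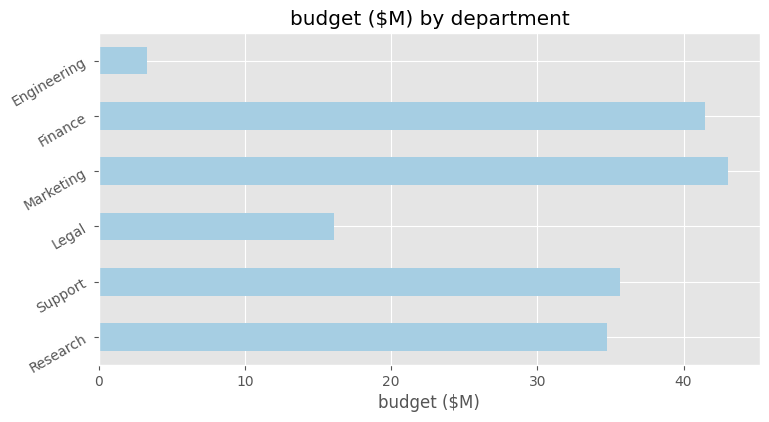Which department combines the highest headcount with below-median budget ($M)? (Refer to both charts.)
Chart 2 median budget ($M) ≈ 35; below-median departments: Research, Legal, Engineering. Among those, Engineering has the highest headcount (≈ 250).

Engineering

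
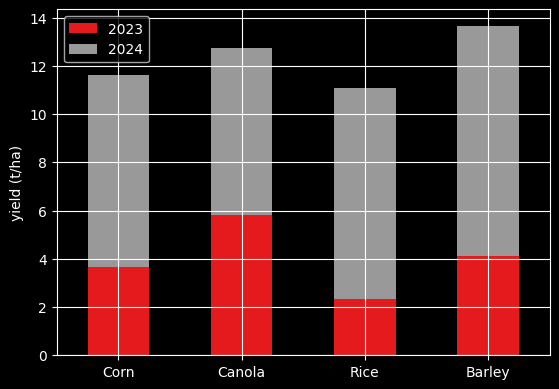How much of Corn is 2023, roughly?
2023 top ≈ 4, bottom ≈ 0; segment ≈ 4.

≈ 4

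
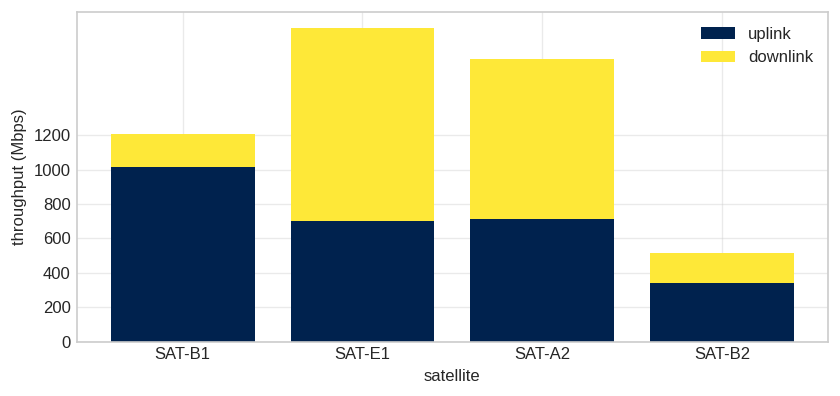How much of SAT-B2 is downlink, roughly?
≈ 200

downlink top ≈ 600, bottom ≈ 400; segment ≈ 200.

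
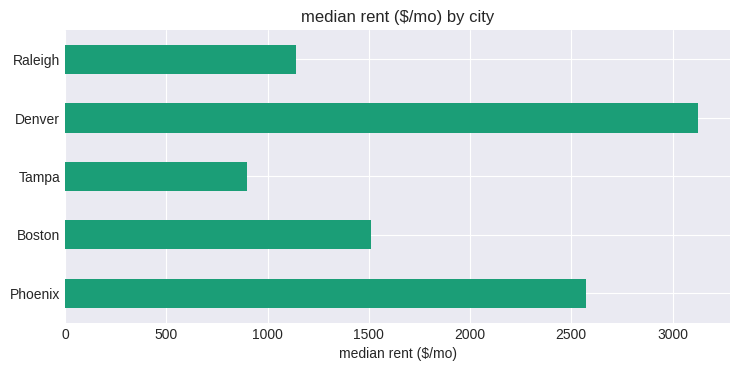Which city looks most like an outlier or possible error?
Denver

Denver ≈ 3000; the rest sit between ≈ 1000 and ≈ 2500.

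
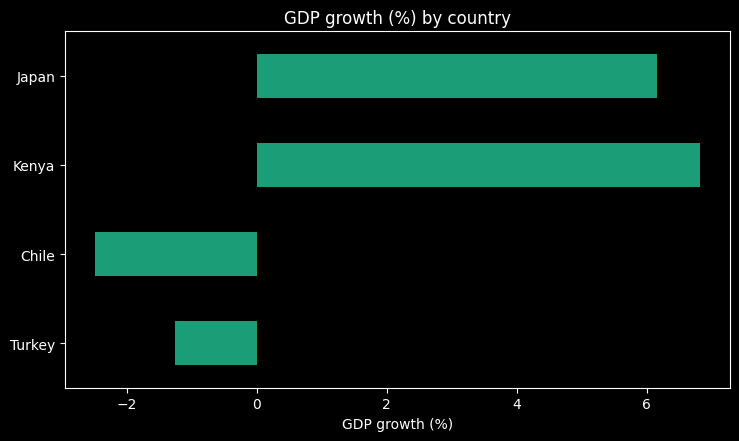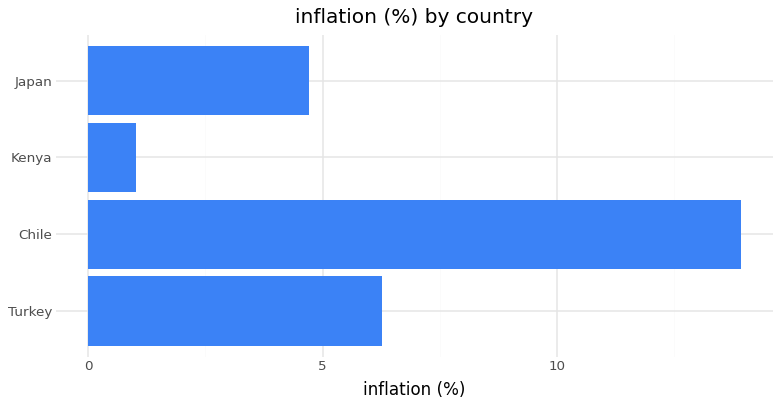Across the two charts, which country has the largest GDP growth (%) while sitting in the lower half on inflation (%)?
Chart 2 median inflation (%) ≈ 6; below-median countries: Kenya, Japan. Among those, Kenya has the highest GDP growth (%) (≈ 7).

Kenya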